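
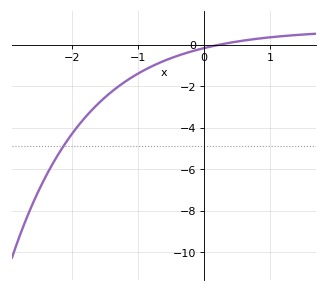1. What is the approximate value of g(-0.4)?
-0.53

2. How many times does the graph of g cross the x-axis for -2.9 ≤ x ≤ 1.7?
1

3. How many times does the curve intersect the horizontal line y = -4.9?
1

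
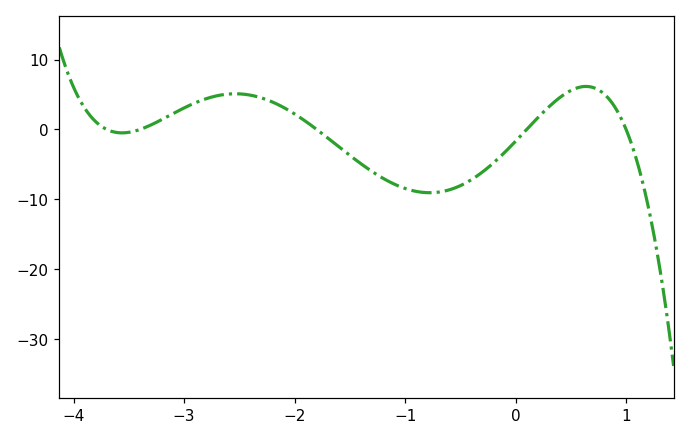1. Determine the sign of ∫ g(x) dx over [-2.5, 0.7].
negative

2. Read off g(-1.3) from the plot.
-6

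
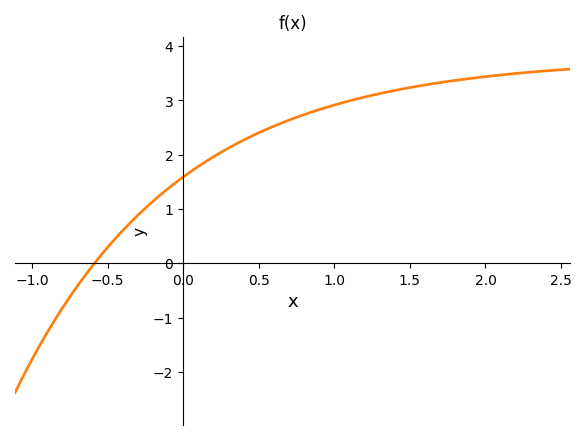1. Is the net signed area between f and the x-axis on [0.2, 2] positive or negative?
positive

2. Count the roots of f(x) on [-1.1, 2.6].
1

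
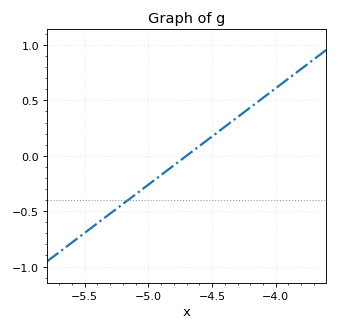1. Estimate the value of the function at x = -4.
0.6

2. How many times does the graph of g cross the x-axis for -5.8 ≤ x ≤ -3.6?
1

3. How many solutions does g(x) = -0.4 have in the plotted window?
1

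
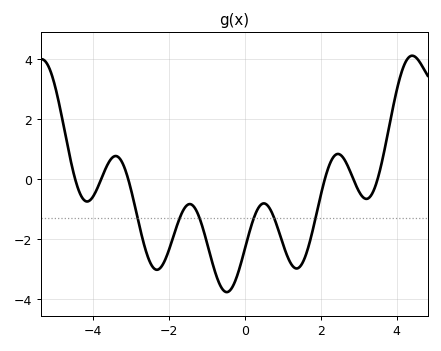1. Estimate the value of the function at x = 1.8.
-1.65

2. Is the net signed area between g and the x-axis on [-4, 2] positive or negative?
negative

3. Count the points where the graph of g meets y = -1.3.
6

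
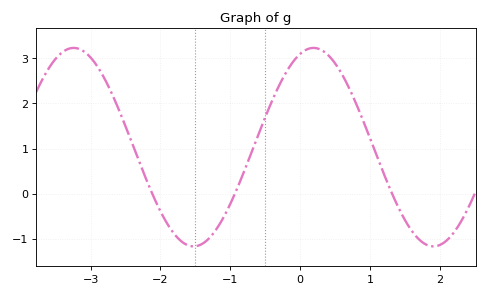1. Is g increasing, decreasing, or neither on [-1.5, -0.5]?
increasing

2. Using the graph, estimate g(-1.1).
-0.536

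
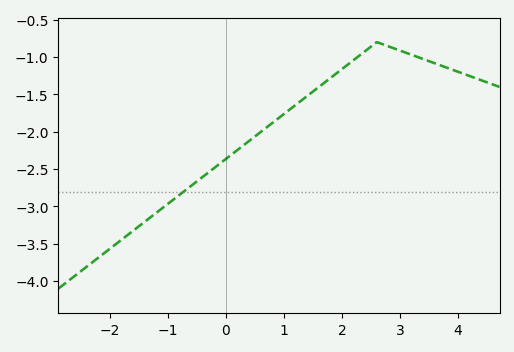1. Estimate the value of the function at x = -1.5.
-3.27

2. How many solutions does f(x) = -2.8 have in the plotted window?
1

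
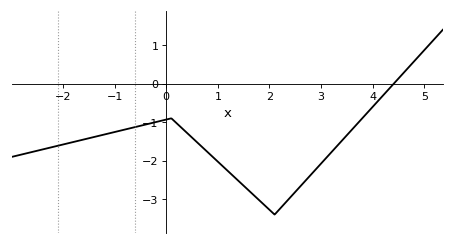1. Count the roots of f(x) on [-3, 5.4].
1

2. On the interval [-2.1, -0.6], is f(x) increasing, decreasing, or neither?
increasing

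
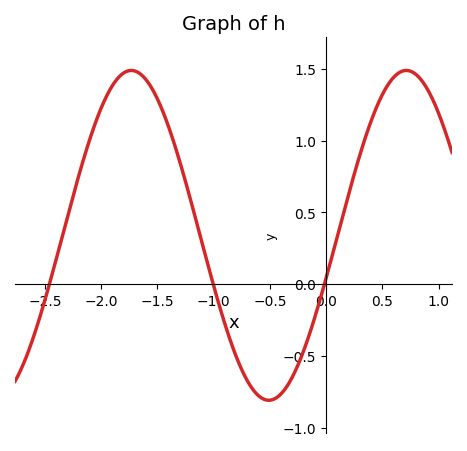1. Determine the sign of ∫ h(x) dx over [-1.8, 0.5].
positive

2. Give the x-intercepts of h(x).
-2.46, -1, -0.016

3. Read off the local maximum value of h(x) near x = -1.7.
1.49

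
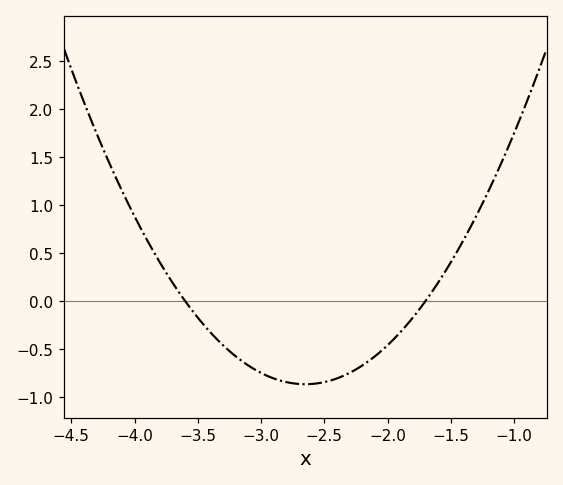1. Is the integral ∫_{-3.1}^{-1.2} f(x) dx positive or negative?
negative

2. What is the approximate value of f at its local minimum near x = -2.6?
-0.85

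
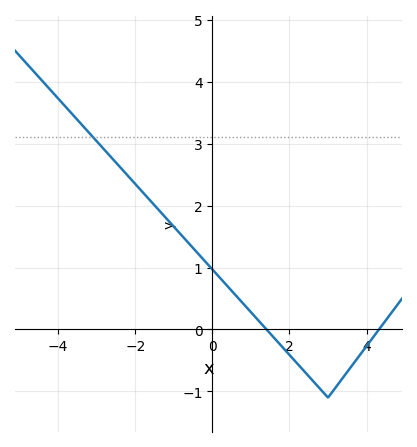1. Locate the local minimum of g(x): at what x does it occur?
3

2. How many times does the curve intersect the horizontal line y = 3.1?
1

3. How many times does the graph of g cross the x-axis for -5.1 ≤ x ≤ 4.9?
2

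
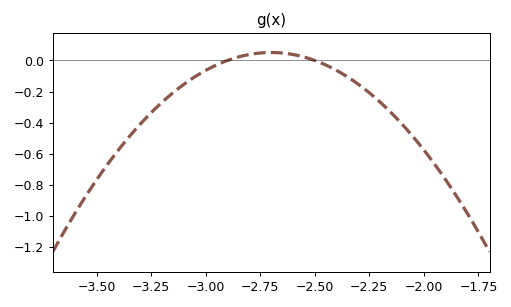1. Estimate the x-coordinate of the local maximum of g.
-2.7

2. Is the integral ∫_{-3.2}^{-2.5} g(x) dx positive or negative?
negative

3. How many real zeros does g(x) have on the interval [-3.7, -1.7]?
2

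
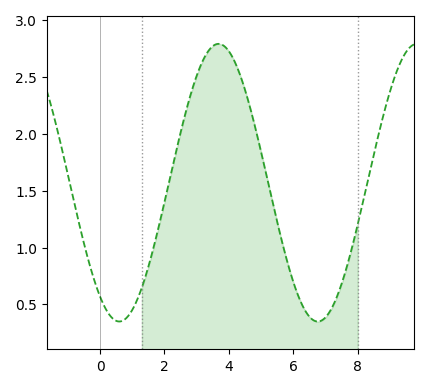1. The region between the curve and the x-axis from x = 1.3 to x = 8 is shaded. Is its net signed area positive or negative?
positive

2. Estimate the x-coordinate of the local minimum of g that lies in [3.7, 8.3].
6.8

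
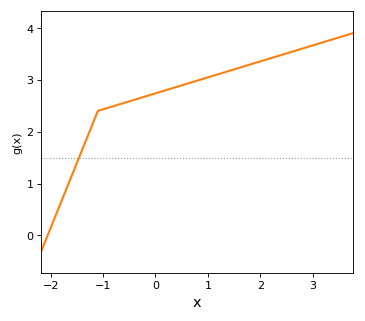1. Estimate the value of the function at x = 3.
3.66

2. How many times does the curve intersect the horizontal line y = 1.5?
1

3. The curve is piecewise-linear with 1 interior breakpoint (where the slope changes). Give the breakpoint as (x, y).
(-1.1, 2.4)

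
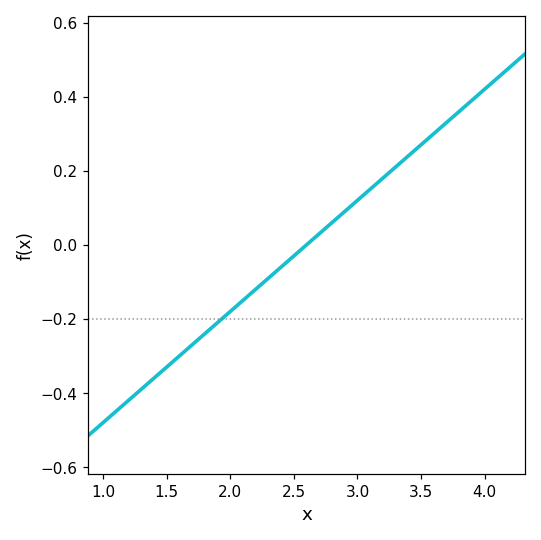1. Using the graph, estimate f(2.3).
-0.09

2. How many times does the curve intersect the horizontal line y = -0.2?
1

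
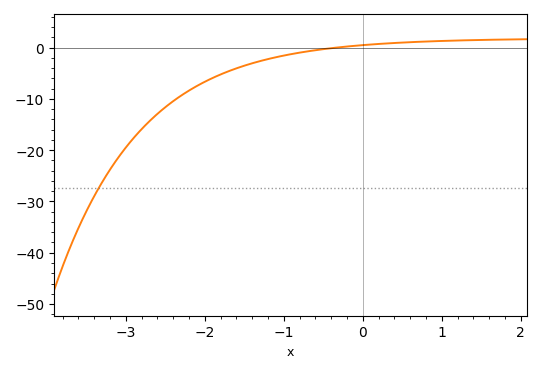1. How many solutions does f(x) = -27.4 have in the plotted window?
1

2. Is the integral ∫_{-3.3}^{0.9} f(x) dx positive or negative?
negative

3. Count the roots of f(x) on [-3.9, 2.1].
1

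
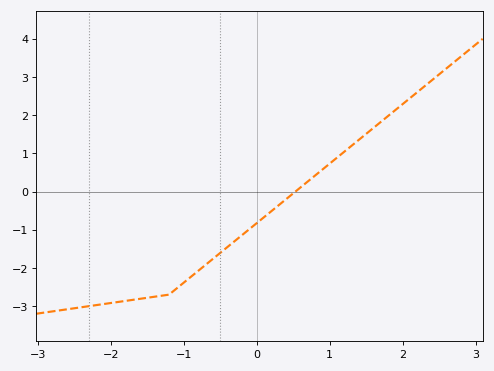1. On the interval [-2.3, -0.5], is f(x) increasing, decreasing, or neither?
increasing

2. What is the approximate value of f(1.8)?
1.98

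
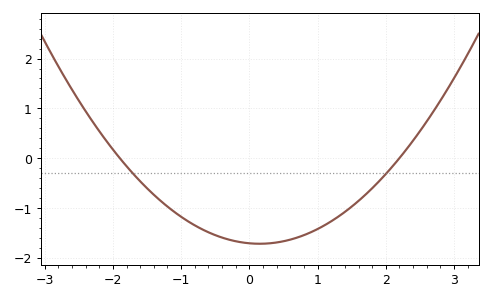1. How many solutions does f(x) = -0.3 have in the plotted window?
2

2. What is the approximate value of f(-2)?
0.172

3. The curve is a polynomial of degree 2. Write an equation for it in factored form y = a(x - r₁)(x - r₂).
y = 0.41(x + 1.9)(x - 2.2)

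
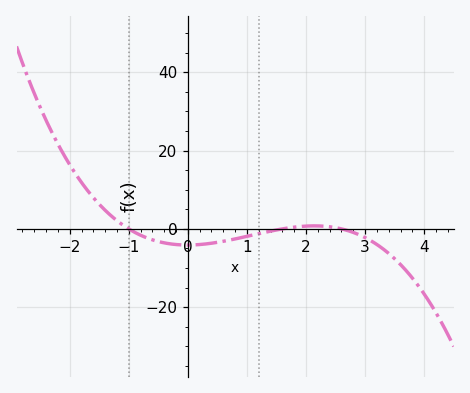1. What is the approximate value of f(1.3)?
0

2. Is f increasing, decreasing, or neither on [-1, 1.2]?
neither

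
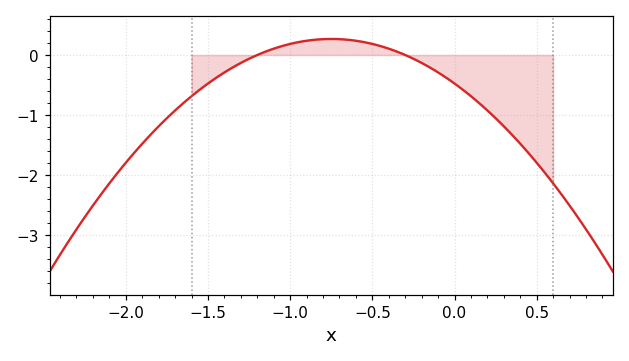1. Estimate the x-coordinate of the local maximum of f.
-0.75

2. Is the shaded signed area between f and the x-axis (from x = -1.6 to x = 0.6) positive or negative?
negative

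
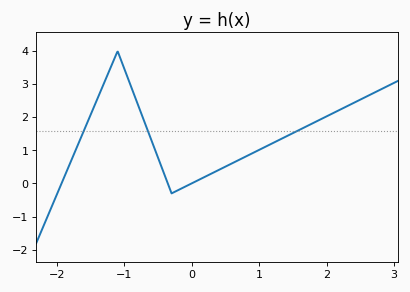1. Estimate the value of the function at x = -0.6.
1.31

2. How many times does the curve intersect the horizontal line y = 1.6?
3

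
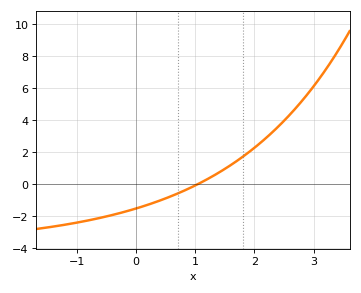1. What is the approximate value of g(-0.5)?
-2.02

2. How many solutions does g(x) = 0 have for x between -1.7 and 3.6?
1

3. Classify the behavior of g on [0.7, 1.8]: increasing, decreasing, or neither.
increasing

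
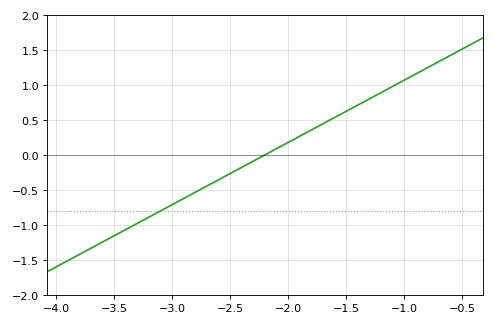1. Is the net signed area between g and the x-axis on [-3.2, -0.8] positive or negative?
positive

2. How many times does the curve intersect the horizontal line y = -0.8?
1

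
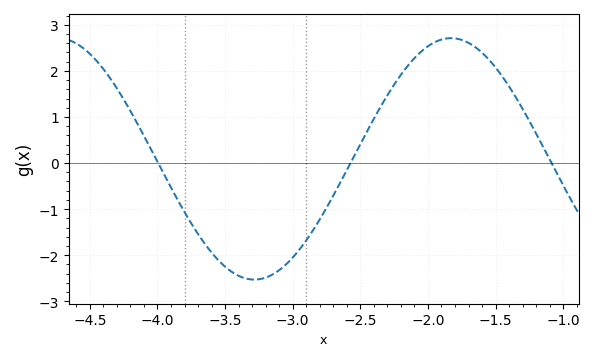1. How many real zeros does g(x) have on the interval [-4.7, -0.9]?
3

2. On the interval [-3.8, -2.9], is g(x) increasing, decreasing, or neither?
neither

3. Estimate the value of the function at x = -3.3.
-2.53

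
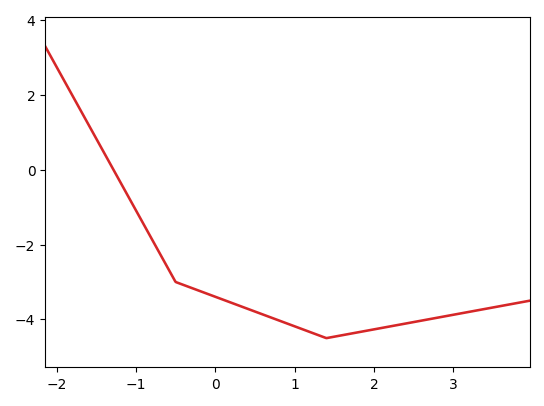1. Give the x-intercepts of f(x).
-1.3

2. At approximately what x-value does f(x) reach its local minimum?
1.4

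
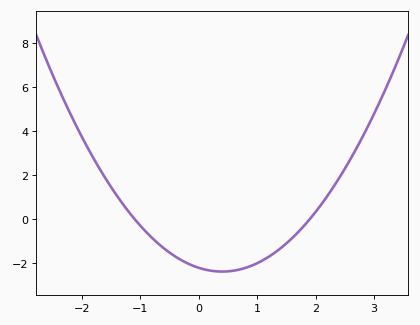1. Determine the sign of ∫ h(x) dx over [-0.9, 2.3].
negative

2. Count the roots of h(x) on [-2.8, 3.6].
2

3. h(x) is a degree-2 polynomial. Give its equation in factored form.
y = 1.06(x + 1.1)(x - 1.9)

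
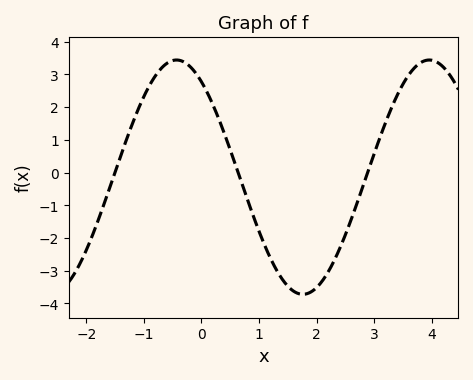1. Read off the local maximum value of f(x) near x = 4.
3.44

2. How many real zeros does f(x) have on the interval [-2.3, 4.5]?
3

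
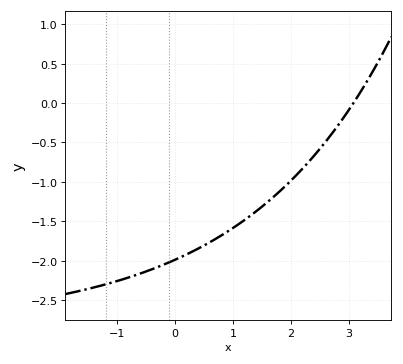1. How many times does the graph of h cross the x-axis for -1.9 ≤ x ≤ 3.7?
1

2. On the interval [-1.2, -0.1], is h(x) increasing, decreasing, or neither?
increasing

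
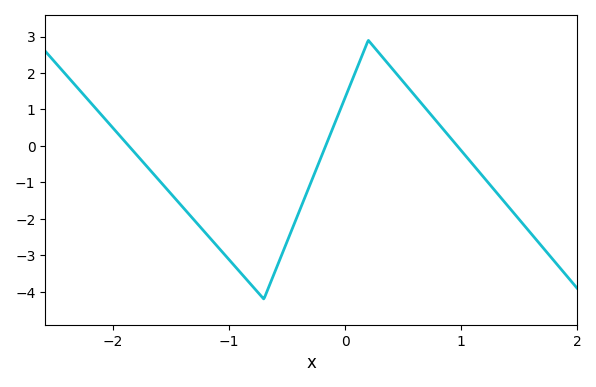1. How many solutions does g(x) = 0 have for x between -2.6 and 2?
3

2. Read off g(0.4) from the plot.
2.1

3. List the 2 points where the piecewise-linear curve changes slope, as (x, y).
(-0.7, -4.2); (0.2, 2.9)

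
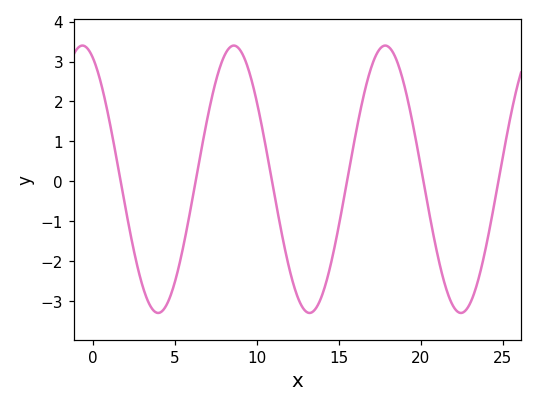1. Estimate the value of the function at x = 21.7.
-2.87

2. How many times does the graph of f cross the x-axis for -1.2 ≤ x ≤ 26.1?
6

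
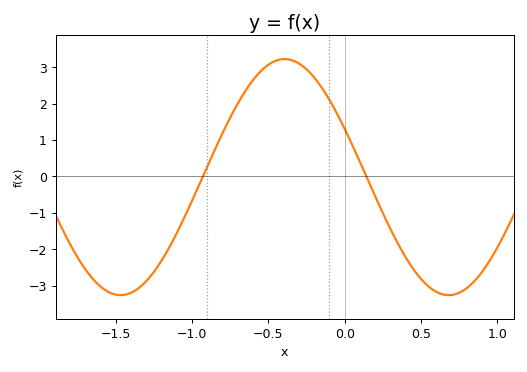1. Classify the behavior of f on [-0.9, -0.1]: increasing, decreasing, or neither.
neither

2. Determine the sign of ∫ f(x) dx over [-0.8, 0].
positive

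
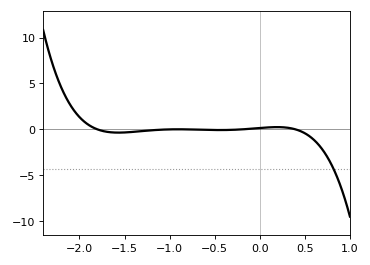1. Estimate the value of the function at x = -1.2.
-0.099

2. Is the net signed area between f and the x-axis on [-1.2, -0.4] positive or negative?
negative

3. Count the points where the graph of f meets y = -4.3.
1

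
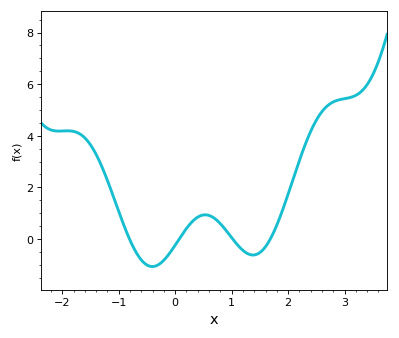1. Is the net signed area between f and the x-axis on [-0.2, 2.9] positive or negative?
positive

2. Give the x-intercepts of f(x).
-0.8, 0.1, 1, 1.7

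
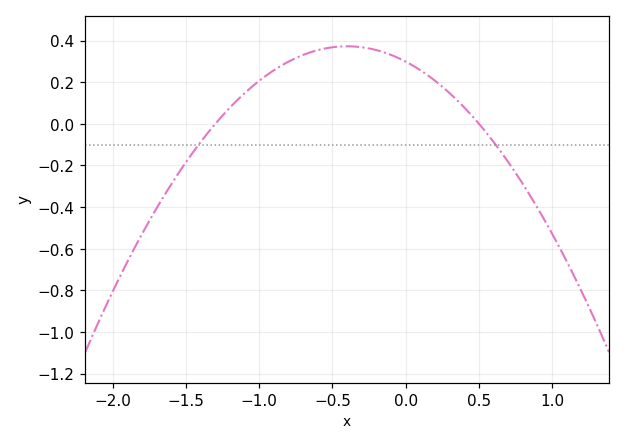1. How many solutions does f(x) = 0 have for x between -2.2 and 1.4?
2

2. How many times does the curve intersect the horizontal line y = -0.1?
2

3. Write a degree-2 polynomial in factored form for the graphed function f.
y = -0.46(x + 1.3)(x - 0.5)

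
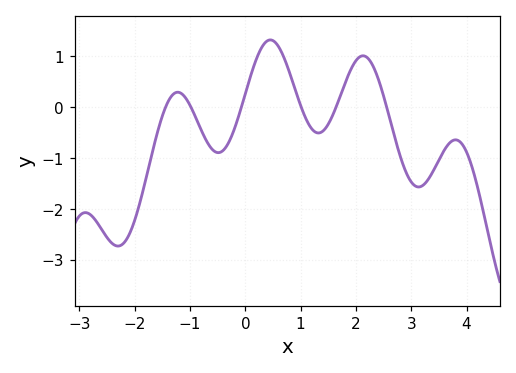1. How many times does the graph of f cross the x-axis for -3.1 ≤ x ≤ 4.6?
6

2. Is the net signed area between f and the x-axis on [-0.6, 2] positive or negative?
positive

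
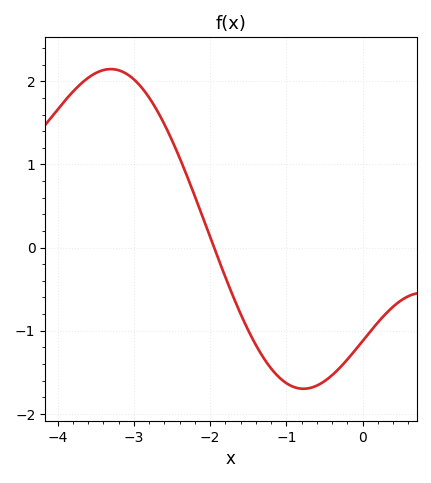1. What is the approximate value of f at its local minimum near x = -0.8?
-1.7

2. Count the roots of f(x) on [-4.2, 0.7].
1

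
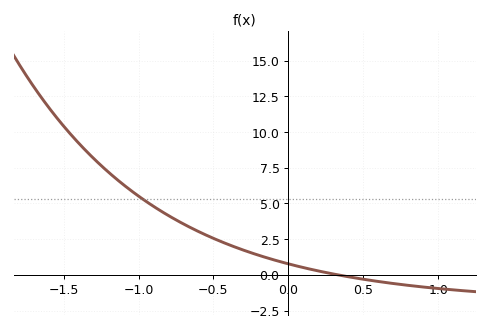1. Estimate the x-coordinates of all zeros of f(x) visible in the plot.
0.35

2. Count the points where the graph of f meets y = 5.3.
1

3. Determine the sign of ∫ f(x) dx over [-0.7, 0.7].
positive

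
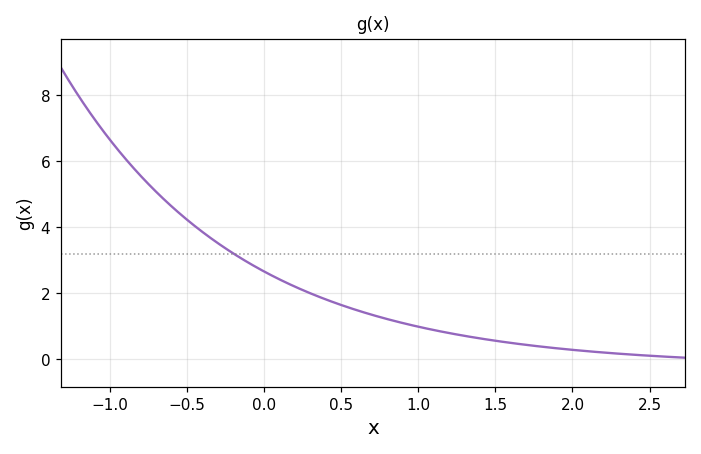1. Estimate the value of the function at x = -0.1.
3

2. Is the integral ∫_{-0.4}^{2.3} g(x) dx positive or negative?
positive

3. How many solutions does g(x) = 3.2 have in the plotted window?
1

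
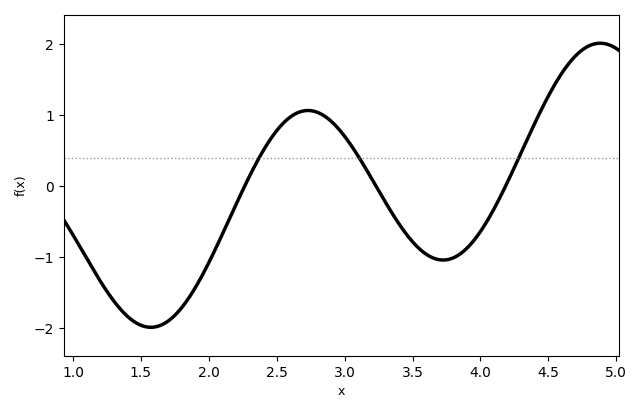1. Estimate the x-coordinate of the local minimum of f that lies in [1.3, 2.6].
1.6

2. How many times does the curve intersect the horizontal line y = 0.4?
3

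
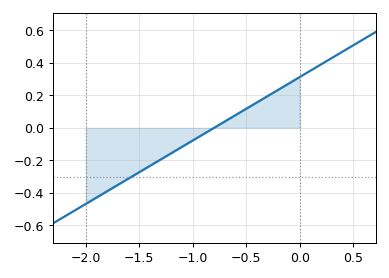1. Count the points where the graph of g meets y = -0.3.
1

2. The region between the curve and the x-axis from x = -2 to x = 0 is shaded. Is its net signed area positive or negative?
negative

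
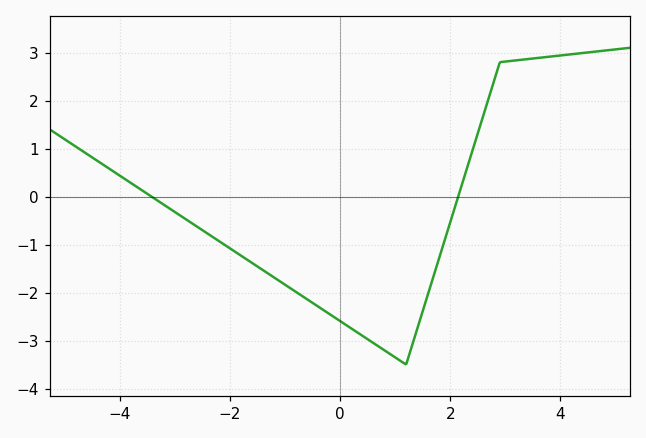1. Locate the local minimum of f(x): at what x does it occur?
1.2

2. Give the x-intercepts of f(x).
-3.42, 2.14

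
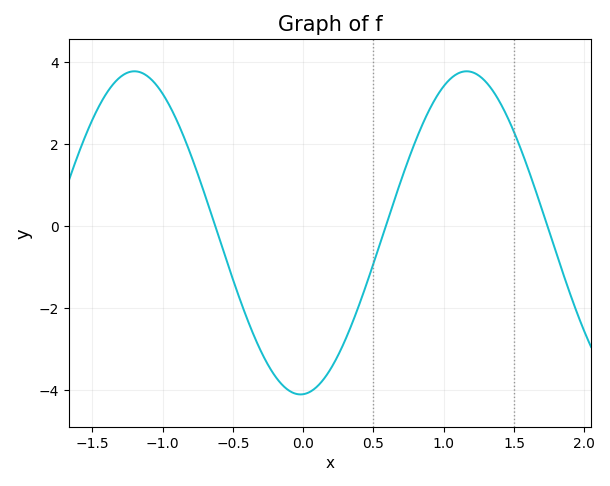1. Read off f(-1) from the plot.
3.24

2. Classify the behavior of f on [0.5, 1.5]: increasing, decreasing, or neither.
neither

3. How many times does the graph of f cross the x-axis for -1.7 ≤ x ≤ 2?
3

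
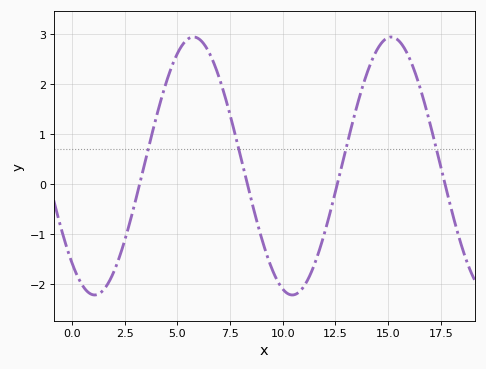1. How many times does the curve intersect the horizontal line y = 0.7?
4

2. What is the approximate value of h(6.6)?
2.56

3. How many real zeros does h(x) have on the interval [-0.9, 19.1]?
4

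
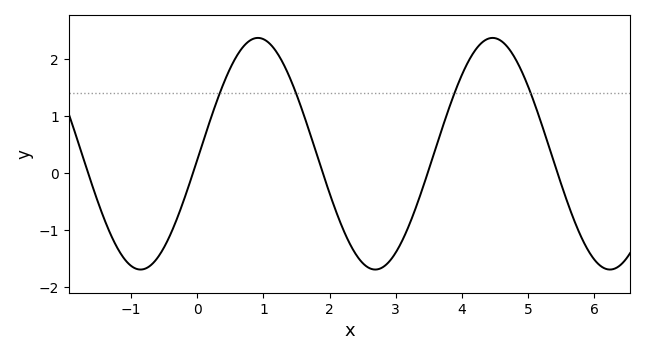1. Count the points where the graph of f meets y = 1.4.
4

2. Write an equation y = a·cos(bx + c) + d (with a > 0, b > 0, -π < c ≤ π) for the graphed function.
y = 2.03cos(1.77x - 1.62) + 0.34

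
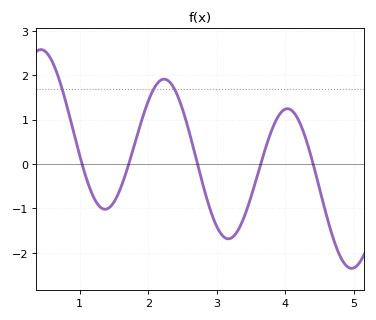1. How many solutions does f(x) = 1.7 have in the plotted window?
3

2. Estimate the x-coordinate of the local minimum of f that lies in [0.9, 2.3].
1.4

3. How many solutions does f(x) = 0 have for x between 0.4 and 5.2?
5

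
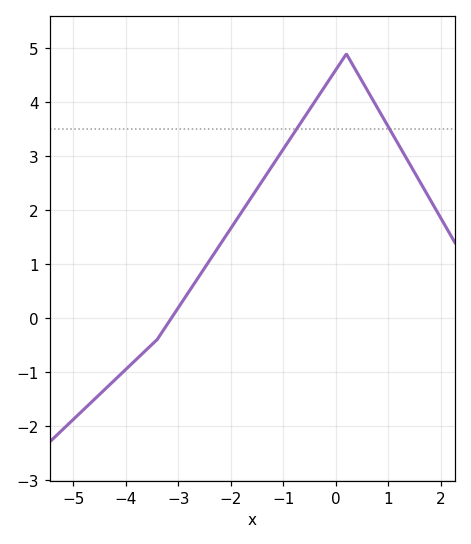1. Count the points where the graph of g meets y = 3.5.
2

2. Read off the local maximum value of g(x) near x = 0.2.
4.9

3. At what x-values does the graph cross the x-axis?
-3.13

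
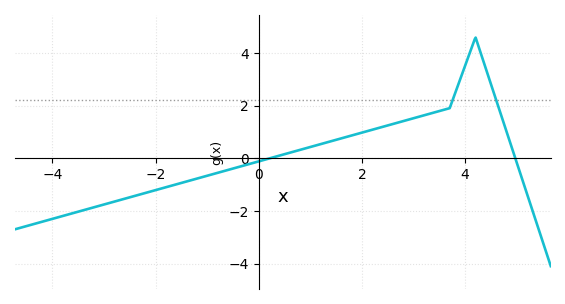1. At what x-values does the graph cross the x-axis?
0.2, 5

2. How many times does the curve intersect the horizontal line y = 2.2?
2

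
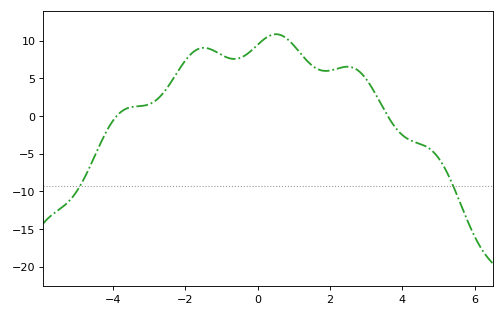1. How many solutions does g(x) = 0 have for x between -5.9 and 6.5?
2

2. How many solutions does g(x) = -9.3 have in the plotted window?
2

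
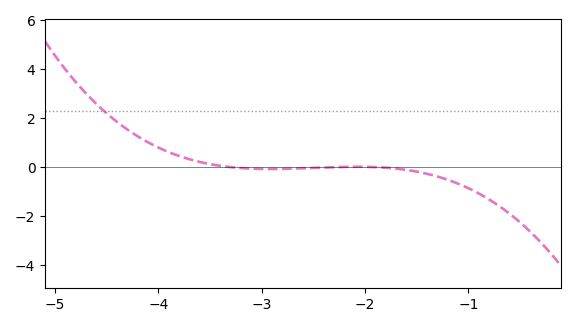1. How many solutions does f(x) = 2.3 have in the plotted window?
1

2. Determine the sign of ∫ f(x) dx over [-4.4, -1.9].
positive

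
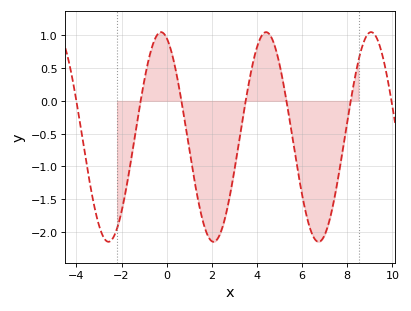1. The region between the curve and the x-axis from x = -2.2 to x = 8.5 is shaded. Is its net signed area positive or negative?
negative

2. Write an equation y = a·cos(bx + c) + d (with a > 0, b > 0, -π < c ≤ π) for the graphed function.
y = 1.6cos(1.35x + 0.342) - 0.55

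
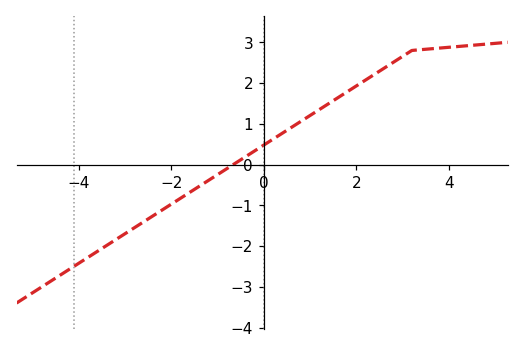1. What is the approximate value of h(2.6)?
2.36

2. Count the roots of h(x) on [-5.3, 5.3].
1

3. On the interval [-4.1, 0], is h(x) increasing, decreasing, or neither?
increasing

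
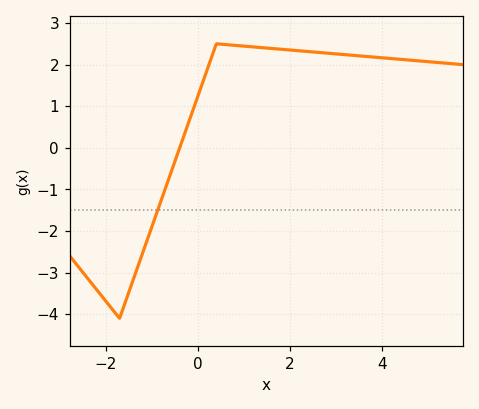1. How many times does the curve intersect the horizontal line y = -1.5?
1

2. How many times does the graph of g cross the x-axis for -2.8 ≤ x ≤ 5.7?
1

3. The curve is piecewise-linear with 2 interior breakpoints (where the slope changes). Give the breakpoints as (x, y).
(-1.7, -4.1); (0.4, 2.5)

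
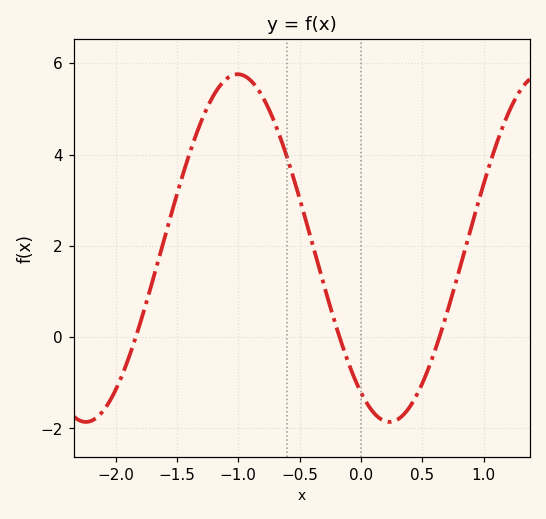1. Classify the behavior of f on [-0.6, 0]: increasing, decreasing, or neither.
decreasing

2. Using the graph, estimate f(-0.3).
1.2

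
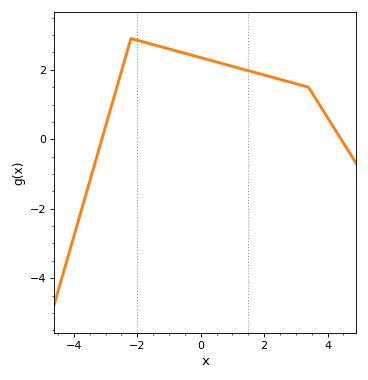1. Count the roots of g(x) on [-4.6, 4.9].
2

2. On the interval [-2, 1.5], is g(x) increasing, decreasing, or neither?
decreasing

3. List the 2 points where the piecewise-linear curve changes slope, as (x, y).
(-2.2, 2.9); (3.4, 1.5)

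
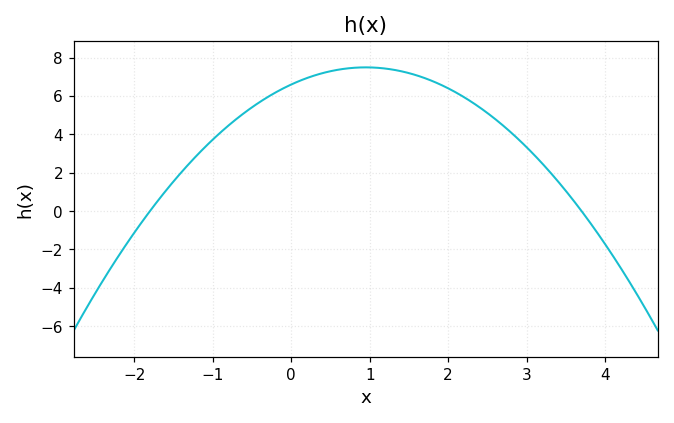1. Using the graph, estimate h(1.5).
7.2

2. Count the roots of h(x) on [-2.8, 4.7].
2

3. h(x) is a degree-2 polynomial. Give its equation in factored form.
y = -0.99(x + 1.8)(x - 3.7)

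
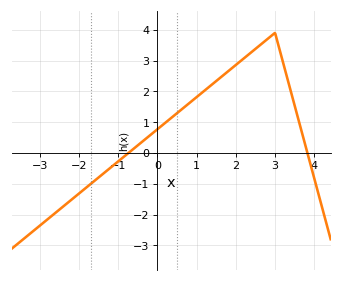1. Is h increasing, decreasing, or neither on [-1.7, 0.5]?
increasing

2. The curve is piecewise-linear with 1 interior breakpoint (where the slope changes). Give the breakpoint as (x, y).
(3, 3.9)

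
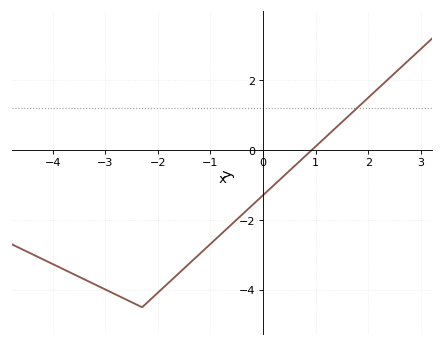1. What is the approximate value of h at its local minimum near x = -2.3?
-4.5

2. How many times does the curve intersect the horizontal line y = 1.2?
1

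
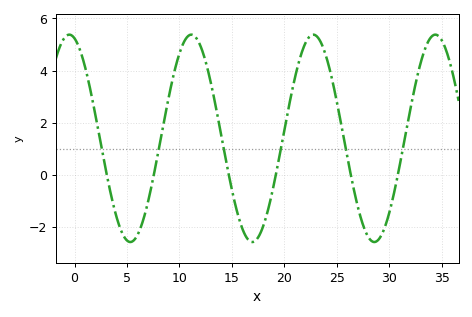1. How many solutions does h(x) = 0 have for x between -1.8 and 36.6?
6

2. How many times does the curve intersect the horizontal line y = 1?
6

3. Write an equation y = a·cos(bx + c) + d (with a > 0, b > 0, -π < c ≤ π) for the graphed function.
y = 3.97cos(0.54x + 0.27) + 1.41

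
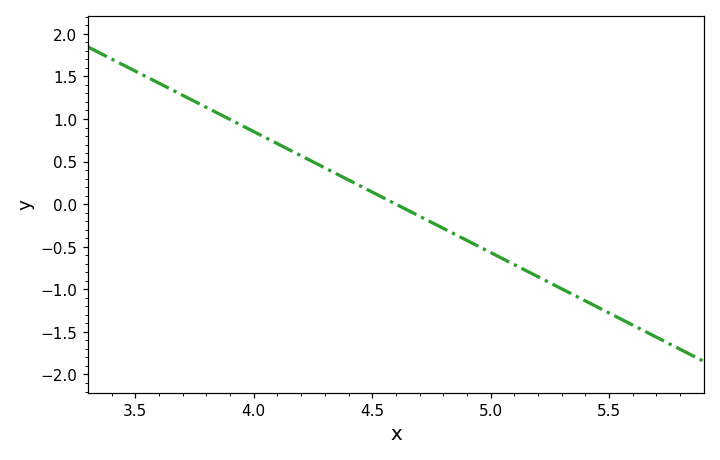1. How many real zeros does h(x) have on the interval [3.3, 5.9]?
1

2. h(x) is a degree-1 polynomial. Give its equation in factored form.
y = -1.42(x - 4.6)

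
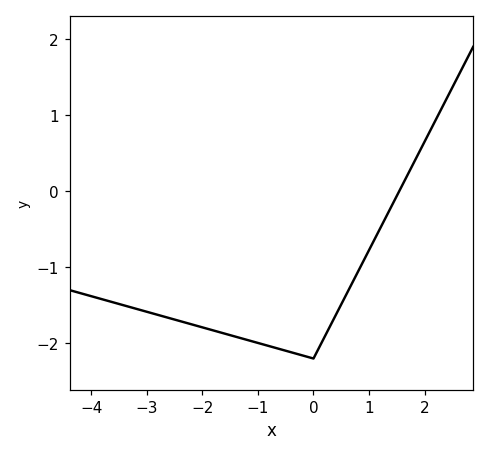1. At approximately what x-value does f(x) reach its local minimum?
-0.002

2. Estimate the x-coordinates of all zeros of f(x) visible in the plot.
1.54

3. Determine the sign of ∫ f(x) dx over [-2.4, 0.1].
negative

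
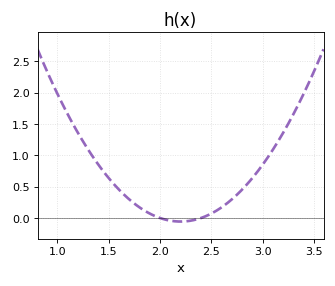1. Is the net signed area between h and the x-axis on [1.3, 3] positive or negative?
positive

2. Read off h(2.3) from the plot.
-0.043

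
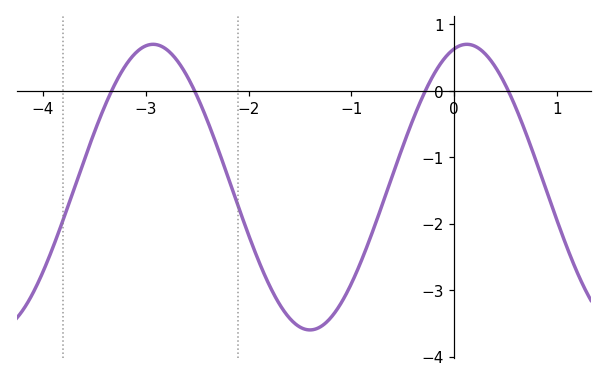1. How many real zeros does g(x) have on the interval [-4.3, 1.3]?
4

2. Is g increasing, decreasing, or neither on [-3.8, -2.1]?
neither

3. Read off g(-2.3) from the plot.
-0.862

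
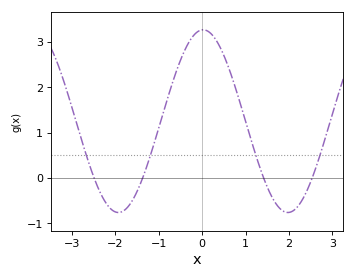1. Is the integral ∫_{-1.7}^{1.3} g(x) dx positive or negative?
positive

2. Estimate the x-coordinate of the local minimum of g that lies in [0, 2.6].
2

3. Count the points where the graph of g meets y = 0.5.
4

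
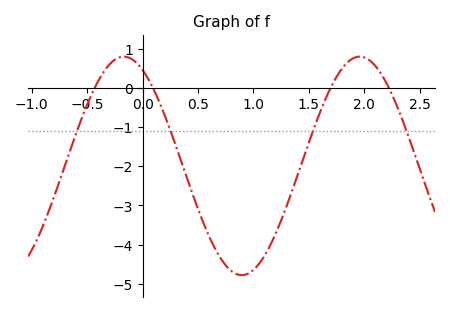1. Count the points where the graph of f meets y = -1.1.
4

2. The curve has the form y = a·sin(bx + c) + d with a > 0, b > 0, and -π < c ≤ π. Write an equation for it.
y = 2.79sin(3x + 2.1) - 1.99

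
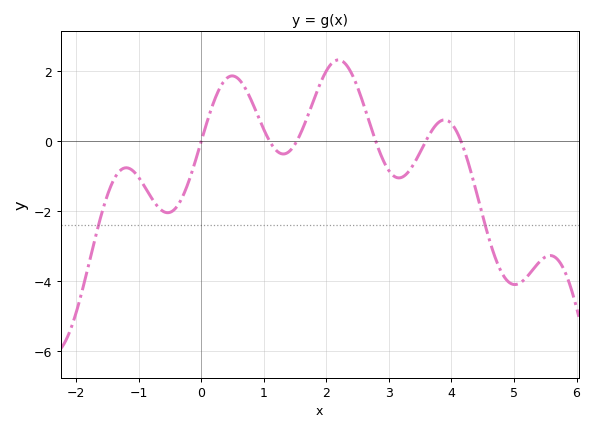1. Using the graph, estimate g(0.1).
0.6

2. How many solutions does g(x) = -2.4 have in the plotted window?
2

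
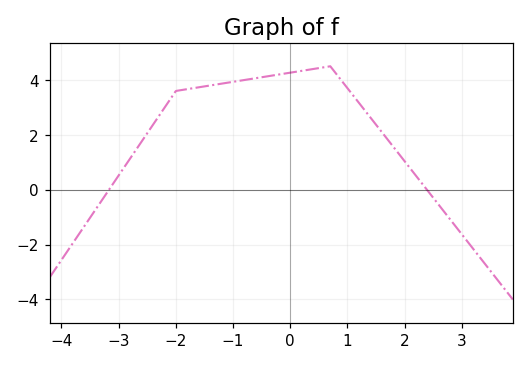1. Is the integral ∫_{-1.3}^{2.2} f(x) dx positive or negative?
positive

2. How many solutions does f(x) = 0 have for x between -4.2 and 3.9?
2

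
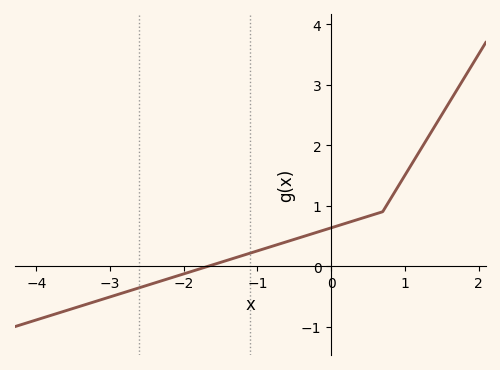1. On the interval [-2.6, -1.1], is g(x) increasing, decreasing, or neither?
increasing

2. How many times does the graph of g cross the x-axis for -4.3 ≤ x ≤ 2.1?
1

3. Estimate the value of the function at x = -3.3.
-0.623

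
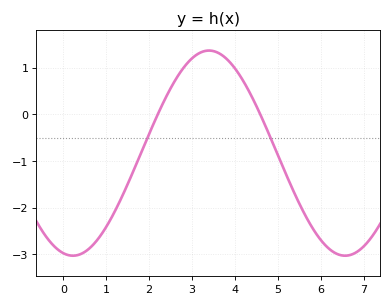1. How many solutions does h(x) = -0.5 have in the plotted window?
2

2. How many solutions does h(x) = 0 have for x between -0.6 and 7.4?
2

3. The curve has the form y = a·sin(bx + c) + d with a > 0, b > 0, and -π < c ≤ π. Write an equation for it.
y = 2.2sin(0.99x - 1.8) - 0.83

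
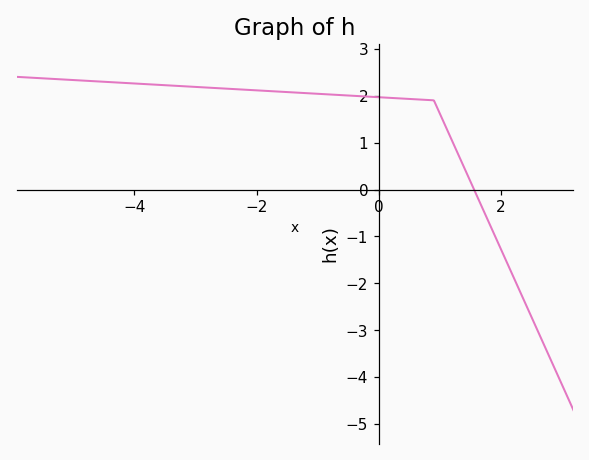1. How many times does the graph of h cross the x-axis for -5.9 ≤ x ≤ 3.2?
1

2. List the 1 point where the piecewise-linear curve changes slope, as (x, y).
(0.9, 1.9)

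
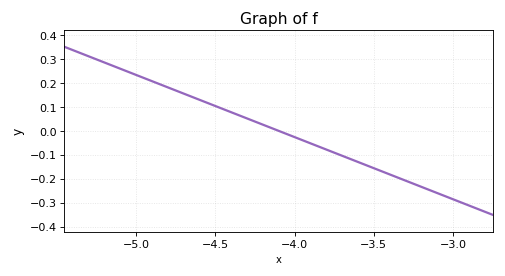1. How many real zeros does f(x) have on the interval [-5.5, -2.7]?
1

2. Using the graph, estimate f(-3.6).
-0.13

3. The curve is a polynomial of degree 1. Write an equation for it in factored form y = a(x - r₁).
y = -0.26(x + 4.1)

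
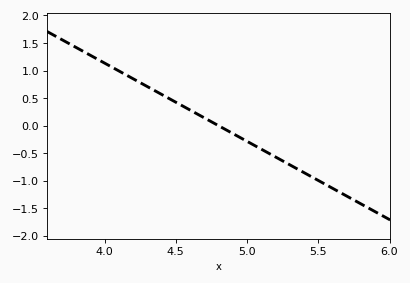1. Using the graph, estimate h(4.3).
0.7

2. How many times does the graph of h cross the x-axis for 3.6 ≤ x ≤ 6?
1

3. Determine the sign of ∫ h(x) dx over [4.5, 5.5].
negative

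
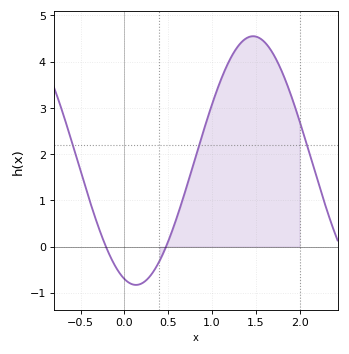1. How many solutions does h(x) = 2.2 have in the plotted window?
3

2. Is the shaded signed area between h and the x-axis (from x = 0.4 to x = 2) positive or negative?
positive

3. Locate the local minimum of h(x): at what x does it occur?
0.132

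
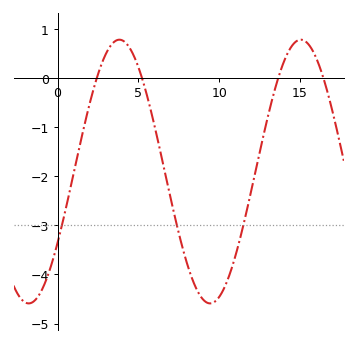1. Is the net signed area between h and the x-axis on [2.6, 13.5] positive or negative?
negative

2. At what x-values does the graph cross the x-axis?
2.5, 5, 13.5, 16.5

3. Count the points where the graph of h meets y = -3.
3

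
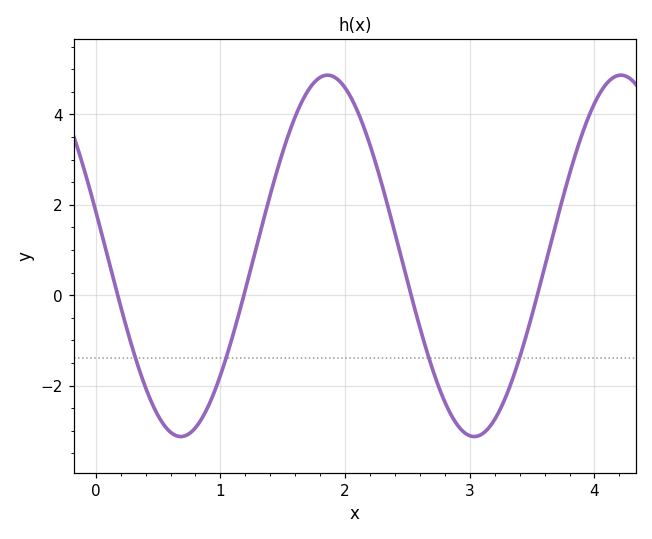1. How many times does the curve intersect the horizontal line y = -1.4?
4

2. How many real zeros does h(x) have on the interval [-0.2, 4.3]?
4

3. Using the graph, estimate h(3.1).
-3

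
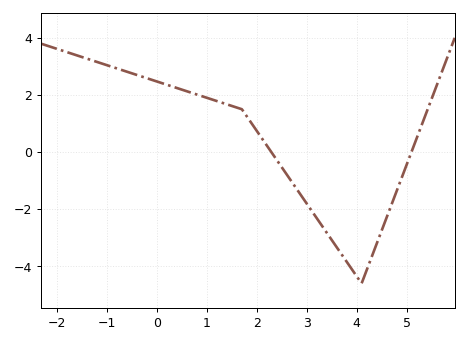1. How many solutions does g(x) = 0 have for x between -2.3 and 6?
2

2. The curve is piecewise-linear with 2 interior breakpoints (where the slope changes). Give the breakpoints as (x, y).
(1.7, 1.5); (4.1, -4.6)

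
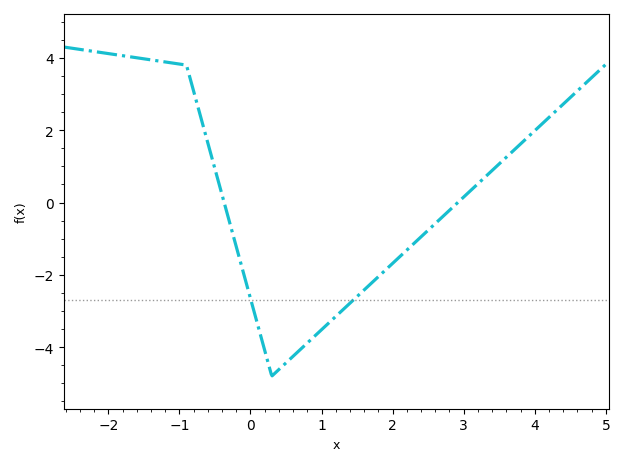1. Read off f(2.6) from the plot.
-0.581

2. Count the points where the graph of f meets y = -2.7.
2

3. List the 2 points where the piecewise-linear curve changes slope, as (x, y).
(-0.9, 3.8); (0.3, -4.8)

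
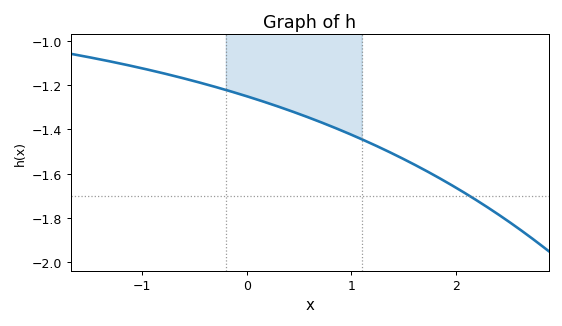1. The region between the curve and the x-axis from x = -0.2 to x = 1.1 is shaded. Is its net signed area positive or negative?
negative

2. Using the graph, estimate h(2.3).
-1.76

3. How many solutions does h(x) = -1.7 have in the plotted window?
1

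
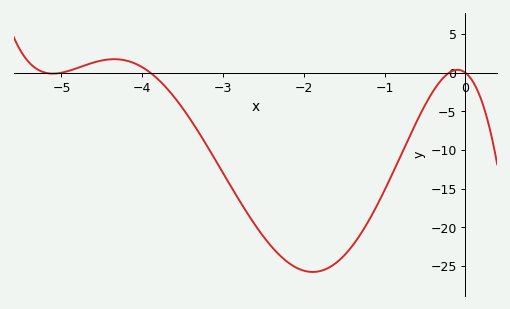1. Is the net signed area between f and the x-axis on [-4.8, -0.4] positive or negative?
negative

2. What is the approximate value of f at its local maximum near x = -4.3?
2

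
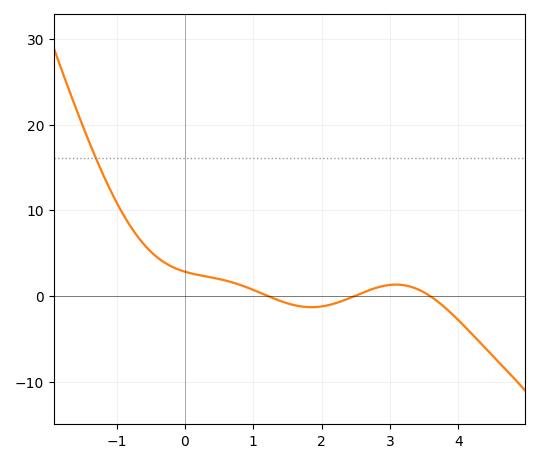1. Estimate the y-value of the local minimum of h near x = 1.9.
-1.32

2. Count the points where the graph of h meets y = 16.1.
1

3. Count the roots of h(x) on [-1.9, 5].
3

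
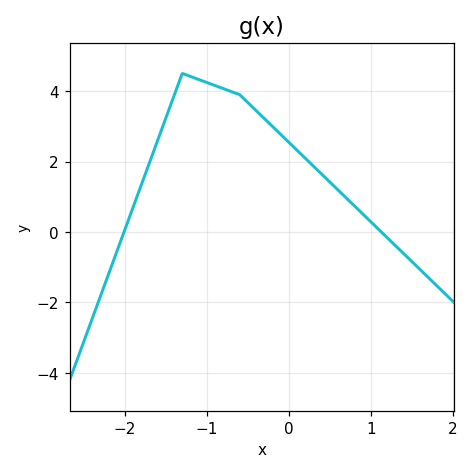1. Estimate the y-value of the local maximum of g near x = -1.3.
4.4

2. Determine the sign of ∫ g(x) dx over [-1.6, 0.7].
positive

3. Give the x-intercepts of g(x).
-2, 1.1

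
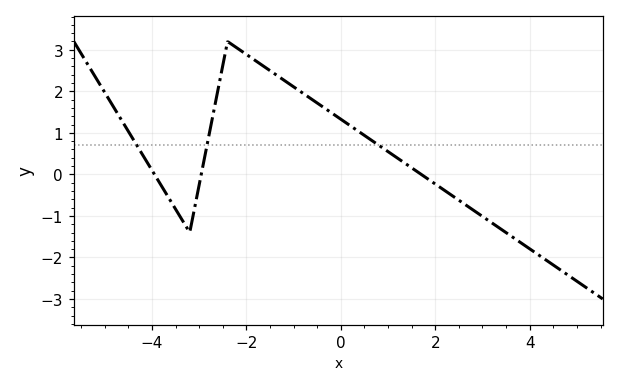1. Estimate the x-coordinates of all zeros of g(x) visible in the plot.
-3.95, -2.96, 1.7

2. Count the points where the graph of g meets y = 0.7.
3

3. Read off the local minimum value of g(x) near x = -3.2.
-1.4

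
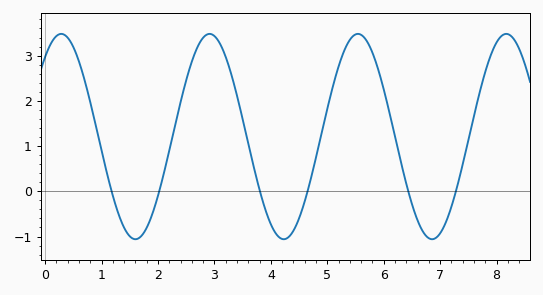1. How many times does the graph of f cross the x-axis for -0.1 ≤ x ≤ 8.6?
6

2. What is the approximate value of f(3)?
3.4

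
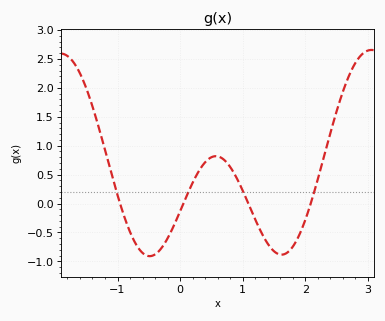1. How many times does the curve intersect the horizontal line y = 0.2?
4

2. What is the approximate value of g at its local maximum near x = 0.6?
0.819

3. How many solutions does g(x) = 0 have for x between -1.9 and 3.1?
4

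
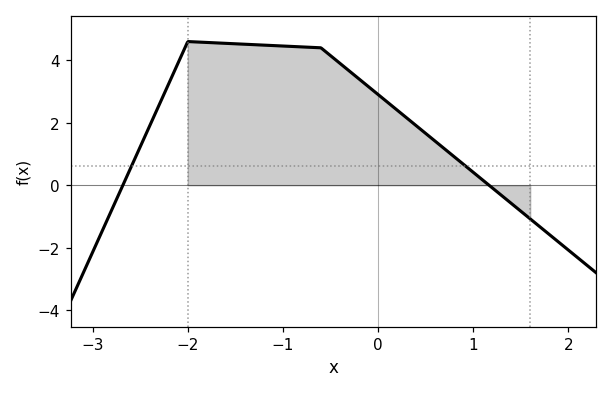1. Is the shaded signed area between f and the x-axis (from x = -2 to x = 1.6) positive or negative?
positive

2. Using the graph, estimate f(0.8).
1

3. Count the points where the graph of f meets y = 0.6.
2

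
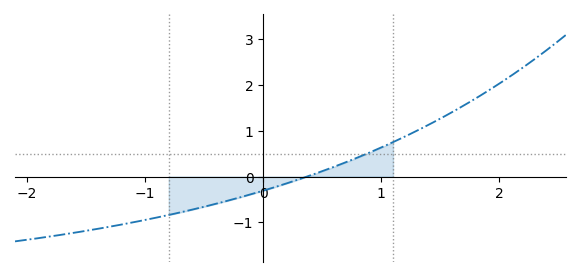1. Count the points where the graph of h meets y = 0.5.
1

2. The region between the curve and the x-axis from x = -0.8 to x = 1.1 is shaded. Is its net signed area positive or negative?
negative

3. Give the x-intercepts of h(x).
0.373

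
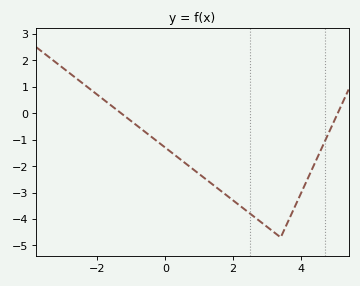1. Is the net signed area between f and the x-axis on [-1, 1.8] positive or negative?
negative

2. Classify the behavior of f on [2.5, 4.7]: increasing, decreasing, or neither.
neither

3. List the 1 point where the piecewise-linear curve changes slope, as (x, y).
(3.4, -4.7)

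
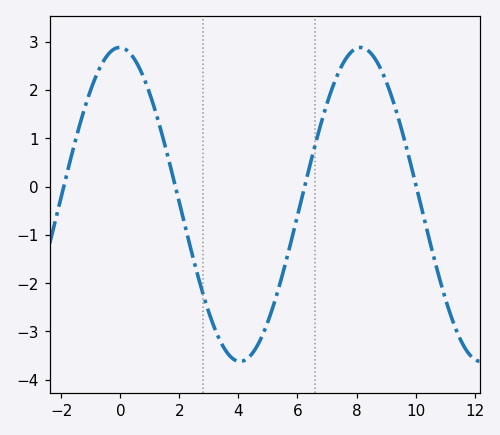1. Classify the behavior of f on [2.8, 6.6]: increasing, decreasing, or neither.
neither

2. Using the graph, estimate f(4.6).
-3.34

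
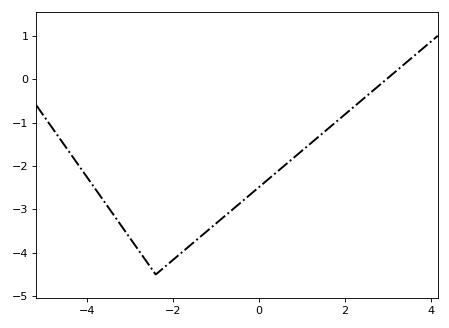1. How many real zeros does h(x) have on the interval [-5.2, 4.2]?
1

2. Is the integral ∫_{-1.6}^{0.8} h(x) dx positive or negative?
negative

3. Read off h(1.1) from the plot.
-1.6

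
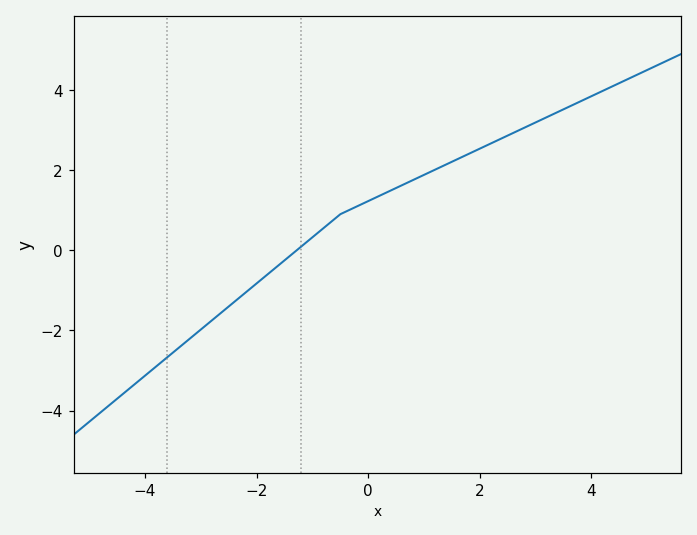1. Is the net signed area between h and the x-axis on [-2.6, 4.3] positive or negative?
positive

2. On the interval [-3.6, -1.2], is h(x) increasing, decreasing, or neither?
increasing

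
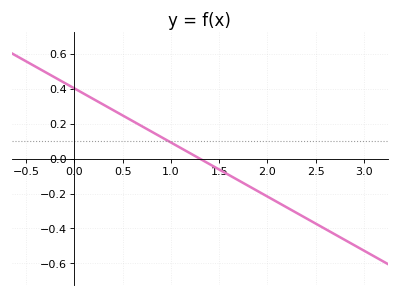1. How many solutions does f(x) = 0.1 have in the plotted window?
1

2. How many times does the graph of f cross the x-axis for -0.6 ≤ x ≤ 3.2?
1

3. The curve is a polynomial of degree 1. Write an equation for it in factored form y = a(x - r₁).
y = -0.31(x - 1.3)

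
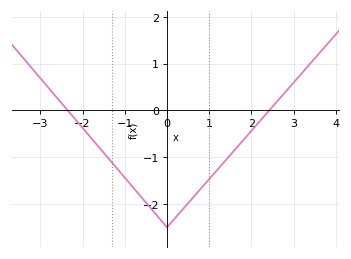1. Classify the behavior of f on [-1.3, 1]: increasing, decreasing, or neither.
neither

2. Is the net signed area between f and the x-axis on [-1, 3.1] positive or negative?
negative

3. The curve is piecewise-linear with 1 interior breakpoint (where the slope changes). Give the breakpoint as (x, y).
(0, -2.5)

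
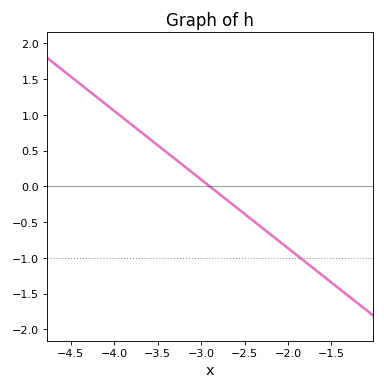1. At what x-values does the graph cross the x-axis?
-2.9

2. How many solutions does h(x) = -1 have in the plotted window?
1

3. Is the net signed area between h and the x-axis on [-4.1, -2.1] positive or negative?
positive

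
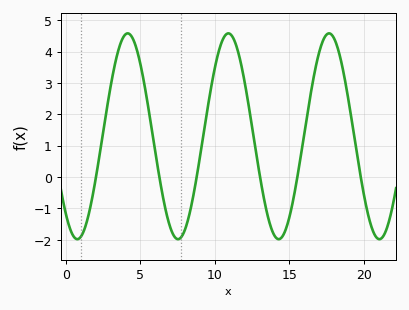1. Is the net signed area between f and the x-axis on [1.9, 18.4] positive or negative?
positive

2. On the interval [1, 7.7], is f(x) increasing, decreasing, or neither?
neither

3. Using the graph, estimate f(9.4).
1.8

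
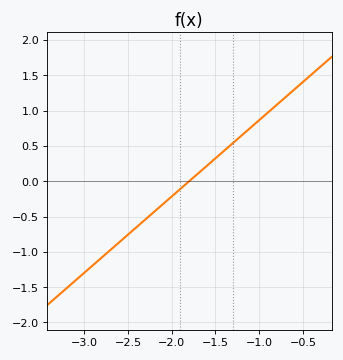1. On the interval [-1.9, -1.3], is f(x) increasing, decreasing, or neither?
increasing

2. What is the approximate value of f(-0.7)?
1.2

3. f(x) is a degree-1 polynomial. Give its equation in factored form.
y = 1.08(x + 1.8)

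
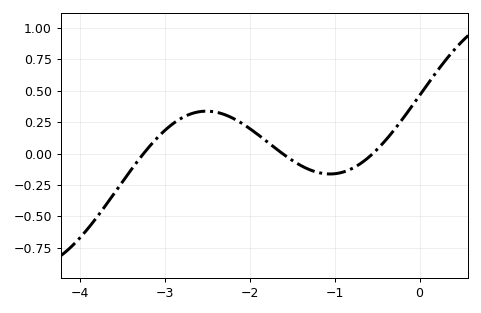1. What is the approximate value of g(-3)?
0.186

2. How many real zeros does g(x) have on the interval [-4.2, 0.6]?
3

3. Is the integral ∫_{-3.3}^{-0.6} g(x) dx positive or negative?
positive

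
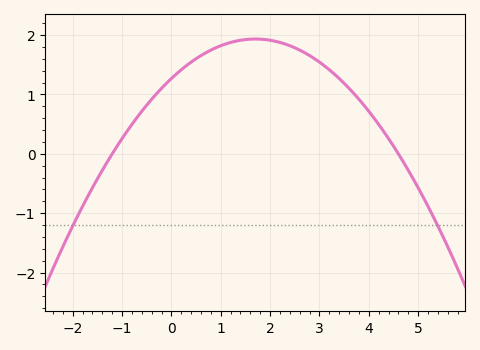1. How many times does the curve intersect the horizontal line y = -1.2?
2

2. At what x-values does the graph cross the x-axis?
-1.2, 4.6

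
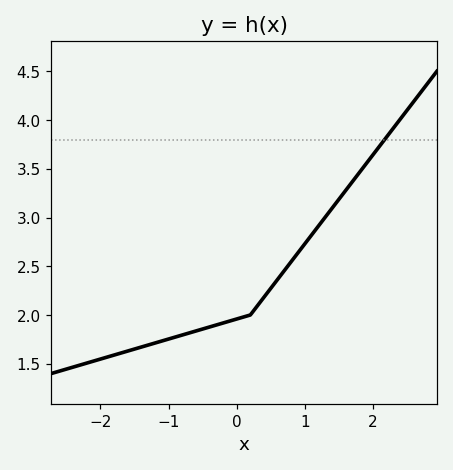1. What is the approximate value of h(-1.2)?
1.71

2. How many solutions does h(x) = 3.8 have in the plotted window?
1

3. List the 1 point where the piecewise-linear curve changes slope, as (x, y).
(0.2, 2)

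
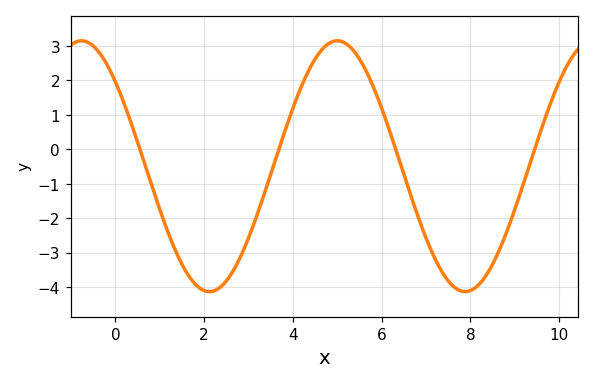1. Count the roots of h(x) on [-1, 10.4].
4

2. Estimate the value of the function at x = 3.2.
-1.88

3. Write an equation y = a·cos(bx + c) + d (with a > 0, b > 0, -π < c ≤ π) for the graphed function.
y = 3.64cos(1.09x + 0.832) - 0.49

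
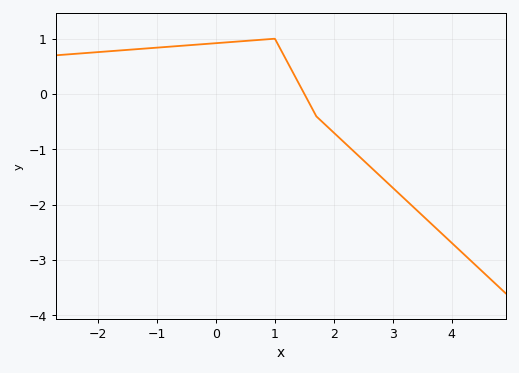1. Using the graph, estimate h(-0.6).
0.871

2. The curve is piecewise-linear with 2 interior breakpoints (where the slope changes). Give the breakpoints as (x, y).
(1, 1); (1.7, -0.4)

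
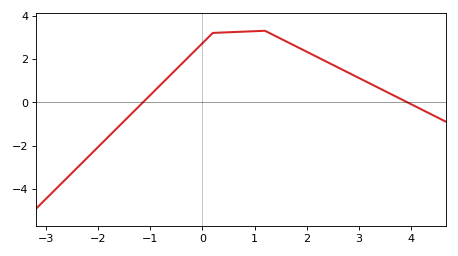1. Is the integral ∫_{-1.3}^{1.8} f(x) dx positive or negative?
positive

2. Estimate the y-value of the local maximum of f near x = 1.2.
3.3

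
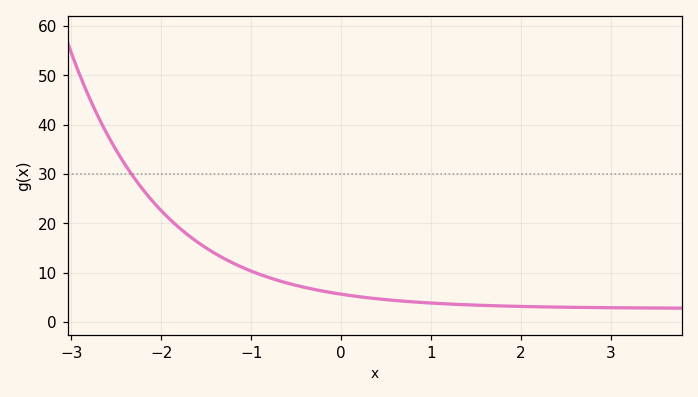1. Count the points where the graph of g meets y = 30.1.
1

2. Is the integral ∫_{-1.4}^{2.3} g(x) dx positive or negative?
positive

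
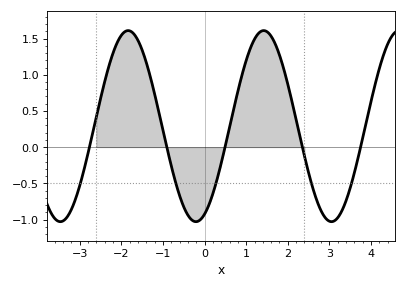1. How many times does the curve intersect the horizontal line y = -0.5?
5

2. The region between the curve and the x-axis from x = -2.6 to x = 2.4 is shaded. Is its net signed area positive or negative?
positive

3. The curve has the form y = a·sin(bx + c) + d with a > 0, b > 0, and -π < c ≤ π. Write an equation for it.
y = 1.32sin(1.93x - 1.17) + 0.29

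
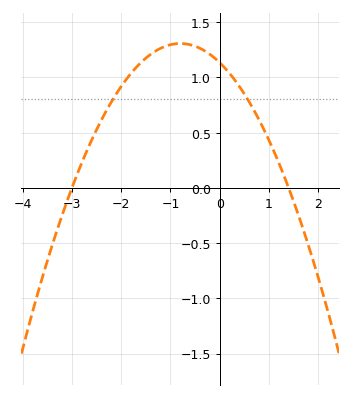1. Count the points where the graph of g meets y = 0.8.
2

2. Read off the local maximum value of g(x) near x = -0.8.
1.31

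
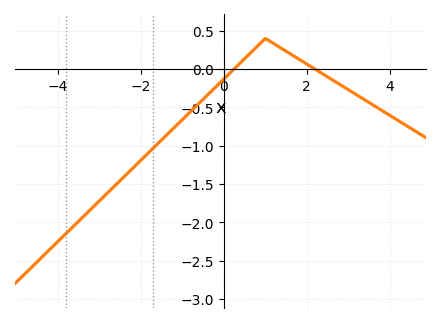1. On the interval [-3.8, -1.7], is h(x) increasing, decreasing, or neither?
increasing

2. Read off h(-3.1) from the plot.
-1.8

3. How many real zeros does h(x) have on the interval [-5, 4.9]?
2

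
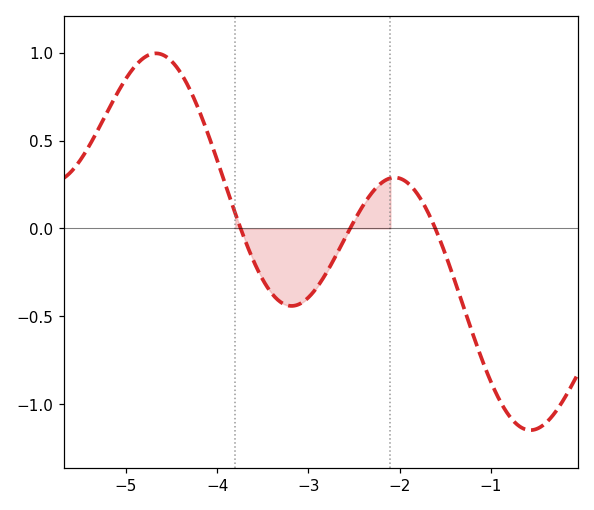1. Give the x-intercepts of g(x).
-3.74, -2.54, -1.61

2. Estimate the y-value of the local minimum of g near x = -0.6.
-1.15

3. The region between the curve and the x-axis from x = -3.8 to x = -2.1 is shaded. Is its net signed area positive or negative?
negative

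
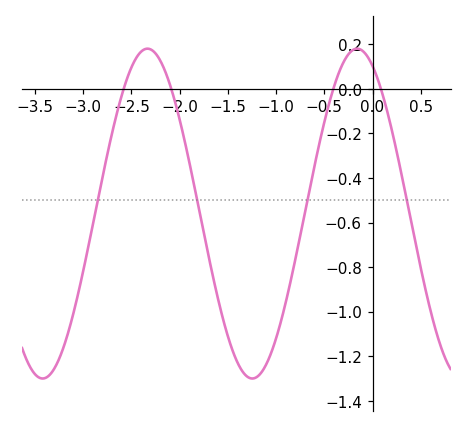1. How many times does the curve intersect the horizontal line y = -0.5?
4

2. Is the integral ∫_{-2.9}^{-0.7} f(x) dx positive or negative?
negative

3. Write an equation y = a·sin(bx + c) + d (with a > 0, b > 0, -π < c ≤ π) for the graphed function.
y = 0.74sin(2.89x + 2.03) - 0.56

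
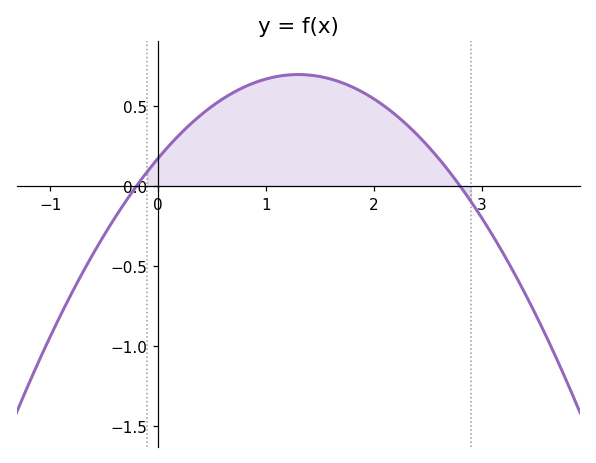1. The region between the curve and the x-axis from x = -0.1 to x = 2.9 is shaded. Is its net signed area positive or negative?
positive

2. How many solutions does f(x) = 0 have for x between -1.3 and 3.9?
2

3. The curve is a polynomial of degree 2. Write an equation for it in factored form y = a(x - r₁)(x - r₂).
y = -0.31(x + 0.2)(x - 2.8)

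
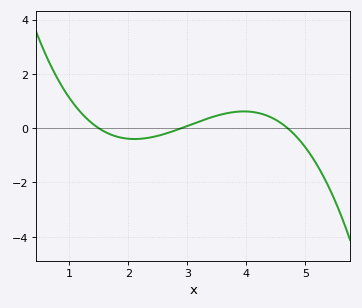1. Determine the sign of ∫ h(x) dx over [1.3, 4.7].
positive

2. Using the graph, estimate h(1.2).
0.571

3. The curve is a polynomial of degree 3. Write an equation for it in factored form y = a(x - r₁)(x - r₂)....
y = -0.32(x - 1.5)(x - 2.9)(x - 4.7)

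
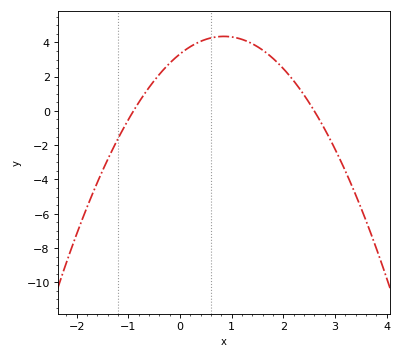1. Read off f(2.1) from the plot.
2.13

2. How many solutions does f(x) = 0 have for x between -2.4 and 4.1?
2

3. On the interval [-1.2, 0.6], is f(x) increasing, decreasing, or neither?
increasing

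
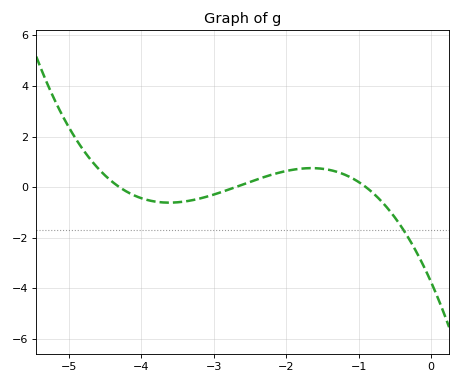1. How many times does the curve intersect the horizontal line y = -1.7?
1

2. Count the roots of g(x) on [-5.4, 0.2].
3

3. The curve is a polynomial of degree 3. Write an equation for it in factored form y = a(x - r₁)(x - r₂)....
y = -0.36(x + 4.3)(x + 2.7)(x + 0.9)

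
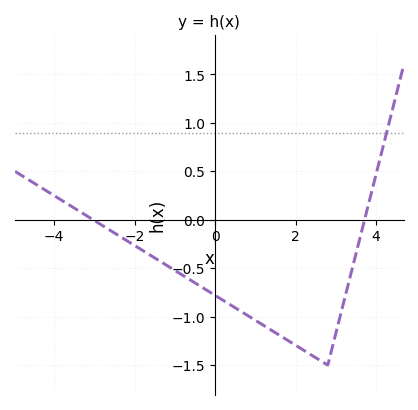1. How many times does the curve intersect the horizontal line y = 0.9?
1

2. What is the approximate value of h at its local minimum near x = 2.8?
-1.5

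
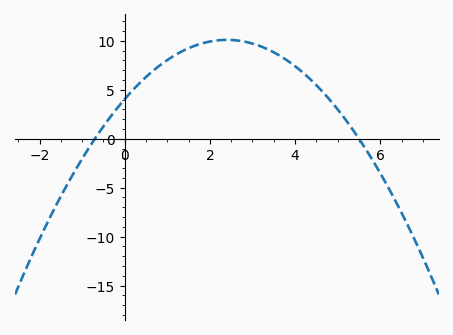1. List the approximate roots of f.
-0.7, 5.5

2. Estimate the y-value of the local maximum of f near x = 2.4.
10.1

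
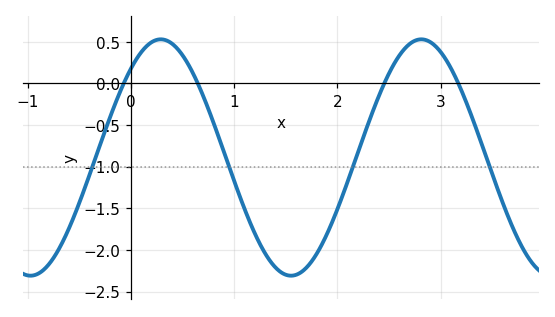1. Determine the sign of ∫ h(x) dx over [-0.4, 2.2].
negative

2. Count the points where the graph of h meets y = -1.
4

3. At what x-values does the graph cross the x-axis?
-0.1, 0.6, 2.5, 3.2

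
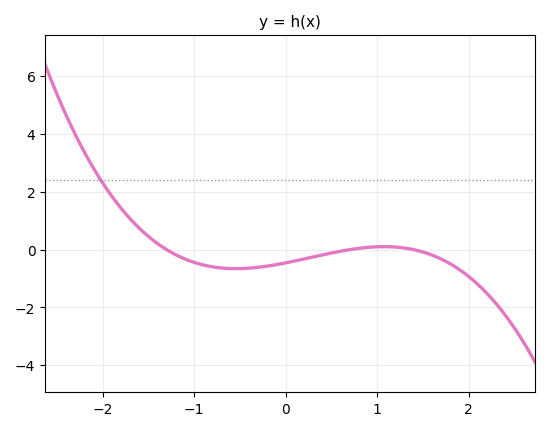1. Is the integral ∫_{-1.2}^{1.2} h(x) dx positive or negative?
negative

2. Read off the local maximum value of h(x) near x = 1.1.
0.2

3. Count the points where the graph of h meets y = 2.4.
1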